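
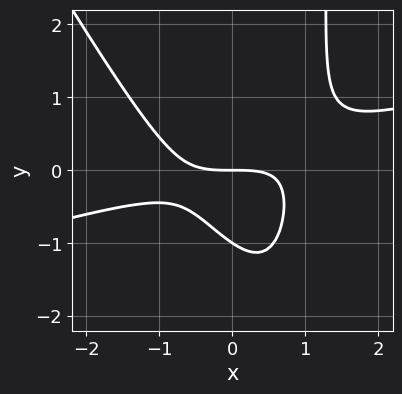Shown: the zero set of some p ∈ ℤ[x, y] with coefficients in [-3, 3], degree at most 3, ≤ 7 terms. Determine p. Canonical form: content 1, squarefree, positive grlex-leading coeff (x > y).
(a) Degree: the shape is more complex than any degree-2 curve, so deg p = 3.
(b) From the axis intercepts and sections: it meets the x-axis at x = 0 (among the integer gridlines); the y-axis gridline crossings are at y ∈ {-1, 0}.
(c) These observations pin down the coefficients.

x^3 - 3*x^2*y - 2*x*y^2 + 3*y^2 + 3*y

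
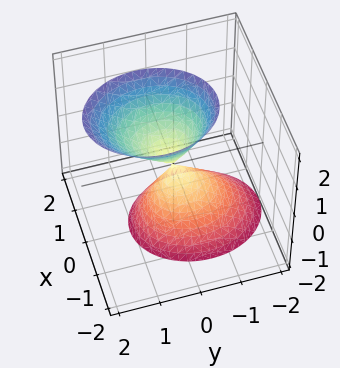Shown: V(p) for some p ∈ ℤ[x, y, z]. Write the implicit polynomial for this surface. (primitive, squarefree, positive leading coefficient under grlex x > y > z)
3*x^2 + 2*y^2 - y*z - z^2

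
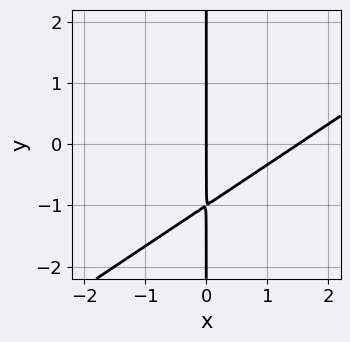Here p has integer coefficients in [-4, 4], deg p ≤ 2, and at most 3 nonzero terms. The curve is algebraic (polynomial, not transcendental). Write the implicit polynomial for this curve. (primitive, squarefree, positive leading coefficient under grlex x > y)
2*x^2 - 3*x*y - 3*x

First, deg p = 2. No degree-1 curve has this shape.
Next, observable constraints: every point of the y-axis in the box is on the curve; it meets the x-axis at x = 0 (among the integer gridlines).
Finally, fitting integer coefficients to these (and the overall shape) gives p.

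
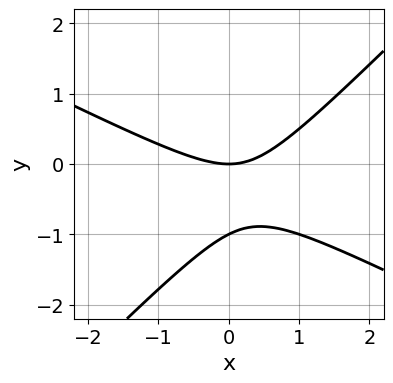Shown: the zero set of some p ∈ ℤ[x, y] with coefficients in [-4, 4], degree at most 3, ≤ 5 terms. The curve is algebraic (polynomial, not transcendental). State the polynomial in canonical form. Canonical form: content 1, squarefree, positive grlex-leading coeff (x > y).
1. Degree: no degree-1 curve has this shape, so deg p = 2.
2. From the axis intercepts and sections: the y-axis gridline crossings are at y ∈ {-1, 0}; it crosses the x-axis at the gridline x = 0.
3. Fitting integer coefficients to these (and the overall shape) gives p.

x^2 + x*y - 2*y^2 - 2*y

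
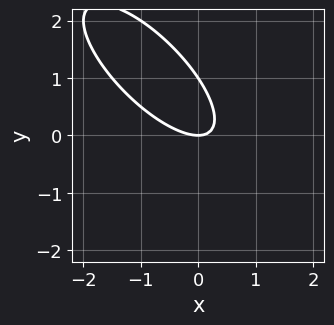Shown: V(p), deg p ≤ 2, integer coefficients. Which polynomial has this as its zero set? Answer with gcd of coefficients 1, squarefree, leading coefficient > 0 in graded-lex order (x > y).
1. Degree: a generic line meets the curve in up to 2 points, so deg p = 2.
2. Observable constraints: among the integer gridlines, it crosses the y-axis at y ∈ {0, 1}; it crosses the x-axis at the gridline x = 0.
3. Putting this together gives p.

2*x^2 + 3*x*y + 2*y^2 - 2*y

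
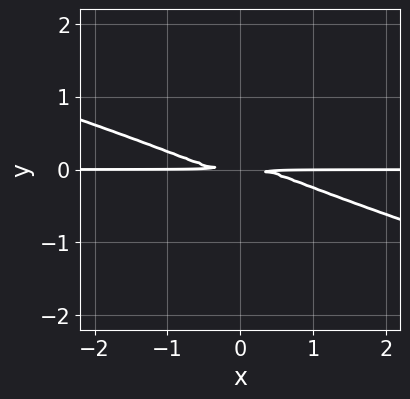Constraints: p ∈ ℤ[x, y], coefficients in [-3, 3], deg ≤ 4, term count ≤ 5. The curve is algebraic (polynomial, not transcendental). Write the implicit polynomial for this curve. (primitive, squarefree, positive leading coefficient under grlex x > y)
x^3*y + 3*x^2*y^2 + y^2

1. deg p = 4. No degree-3 curve has this shape.
2. Checking where it meets the axes: the visible x-axis segment lies entirely on the curve.
3. Solving for integer coefficients yields p as stated.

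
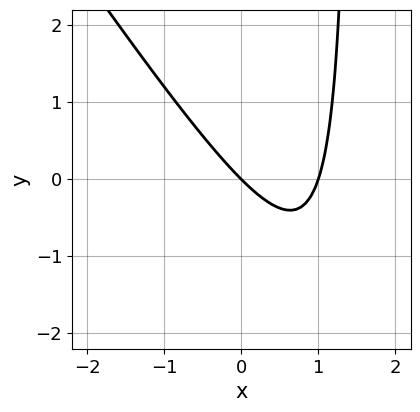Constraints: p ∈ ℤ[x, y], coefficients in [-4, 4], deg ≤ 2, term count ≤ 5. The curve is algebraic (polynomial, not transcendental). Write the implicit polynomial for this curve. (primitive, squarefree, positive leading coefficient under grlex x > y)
3*x^2 + 2*x*y - 3*x - 3*y

1. deg p = 2. A generic line meets the curve in up to 2 points.
2. From the axis intercepts and sections: the x-axis gridline crossings are at x ∈ {0, 1}; it crosses the y-axis at the gridline y = 0.
3. Solving for integer coefficients yields p as stated.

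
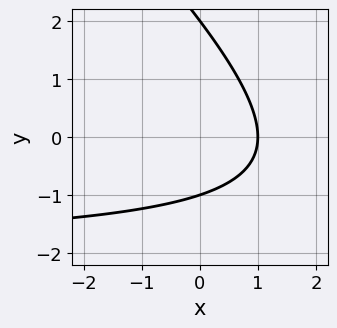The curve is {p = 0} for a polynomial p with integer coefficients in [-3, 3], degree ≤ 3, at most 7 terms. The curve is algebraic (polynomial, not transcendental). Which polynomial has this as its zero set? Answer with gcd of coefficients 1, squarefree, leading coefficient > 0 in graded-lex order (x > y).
First, the degree is 2 — a generic line meets the curve in up to 2 points.
Then, checking where it meets the axes: among the integer gridlines, it crosses the y-axis at y ∈ {-1, 2}; it meets the x-axis at x = 1 (among the integer gridlines).
Finally, these observations pin down the coefficients.

x*y + y^2 + 2*x - y - 2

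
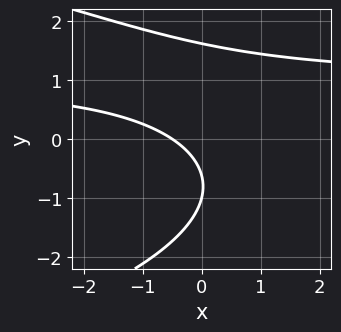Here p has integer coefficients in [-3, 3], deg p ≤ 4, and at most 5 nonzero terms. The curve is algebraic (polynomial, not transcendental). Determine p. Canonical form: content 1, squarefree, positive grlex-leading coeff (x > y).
y^3 + 2*x*y - 2*x - 2*y - 1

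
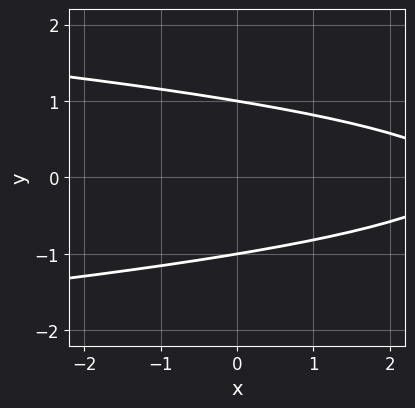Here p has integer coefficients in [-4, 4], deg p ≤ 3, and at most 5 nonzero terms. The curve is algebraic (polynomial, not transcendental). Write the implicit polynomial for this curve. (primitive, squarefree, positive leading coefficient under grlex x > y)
First, deg p = 2. A generic line meets the curve in up to 2 points.
Next, symmetries: the y ↦ −y reflection is a symmetry, so y appears only in even powers.
Then, from the visible intercepts: the y-axis gridline crossings are at y ∈ {-1, 1}; it misses every integer gridline on the x-axis.
Finally, fitting integer coefficients to these (and the overall shape) gives p.

3*y^2 + x - 3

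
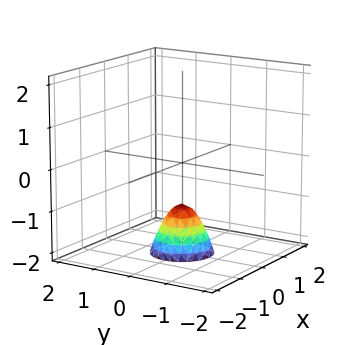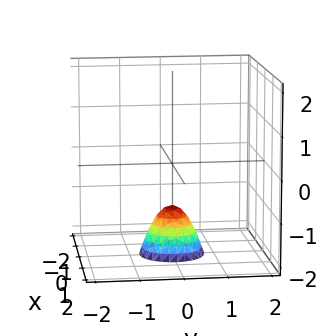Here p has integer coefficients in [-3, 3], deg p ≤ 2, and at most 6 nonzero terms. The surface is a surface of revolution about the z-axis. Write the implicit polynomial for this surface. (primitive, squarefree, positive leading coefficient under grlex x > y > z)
2*x^2 + 2*y^2 + z + 1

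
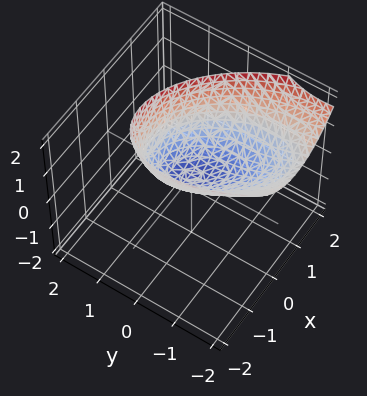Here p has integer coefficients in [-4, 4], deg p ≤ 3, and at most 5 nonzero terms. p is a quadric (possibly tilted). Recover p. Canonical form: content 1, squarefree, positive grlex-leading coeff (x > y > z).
deg p = 2.
Against the integer gridlines: it crosses the y-axis at the gridline y = 0; it crosses the z-axis at the gridline z = 0; it meets the x-axis at x = 0 (among the integer gridlines).
Solving for integer coefficients yields p as stated.

3*x^2 + 2*x*y + 2*y^2 + 2*y*z - 3*z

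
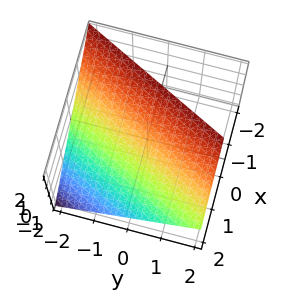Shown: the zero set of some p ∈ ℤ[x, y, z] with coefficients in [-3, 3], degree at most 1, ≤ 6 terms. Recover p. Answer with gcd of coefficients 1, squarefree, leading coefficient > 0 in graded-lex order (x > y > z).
2*x - y + 2*z - 2

deg p = 1. The surface is flat (a plane).
Against the integer gridlines: one z-axis crossing is at z = 1; one x-axis crossing is at x = 1; one y-axis crossing is at y = -2.
Assembling these constraints gives the stated polynomial.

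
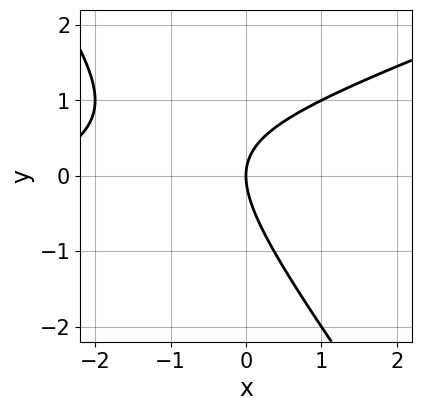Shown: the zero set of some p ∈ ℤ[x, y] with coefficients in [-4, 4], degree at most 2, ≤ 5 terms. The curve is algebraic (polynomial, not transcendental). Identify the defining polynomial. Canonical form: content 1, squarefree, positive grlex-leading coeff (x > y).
(a) deg p = 2. No degree-1 curve has this shape.
(b) Against the integer gridlines: it crosses the y-axis at the gridline y = 0; it crosses the x-axis at the gridline x = 0.
(c) Fitting integer coefficients to these (and the overall shape) gives p.

x^2 - 2*x*y - 2*y^2 + 3*x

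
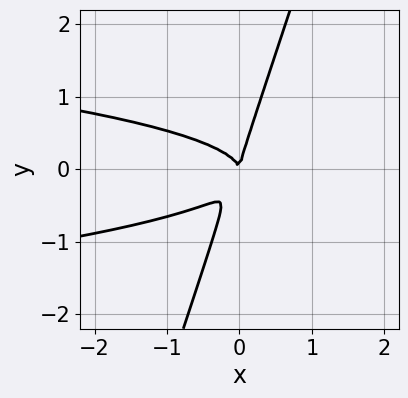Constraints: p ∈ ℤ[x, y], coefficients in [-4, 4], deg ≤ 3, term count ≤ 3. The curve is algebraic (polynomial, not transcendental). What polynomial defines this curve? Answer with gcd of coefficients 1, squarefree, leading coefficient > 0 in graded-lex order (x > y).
3*x*y^2 - y^3 + x^2

1. Degree: a generic line meets the curve in up to 3 points, so deg p = 3.
2. Observable constraints: it meets the y-axis at y = 0 (among the integer gridlines); it crosses the x-axis at the gridline x = 0.
3. Assembling these constraints gives the stated polynomial.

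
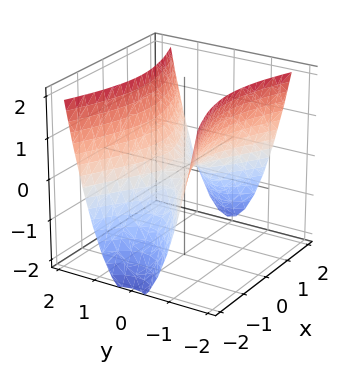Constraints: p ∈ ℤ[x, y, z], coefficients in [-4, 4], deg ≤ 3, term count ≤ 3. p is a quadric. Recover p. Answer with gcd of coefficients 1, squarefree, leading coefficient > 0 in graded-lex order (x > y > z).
First, deg p = 2. A hyperbolic paraboloid; a quadric.
Next, symmetries: the x ↦ −x reflection is a symmetry, so x appears only in even powers; mirror symmetry y ↦ −y ⇒ only even powers of y.
Next, reading off the gridlines: one z-axis crossing is at z = 0; it meets the x-axis at x = 0 (among the integer gridlines).
Finally, assembling these constraints gives the stated polynomial.

x^2 - 3*y^2 + 2*z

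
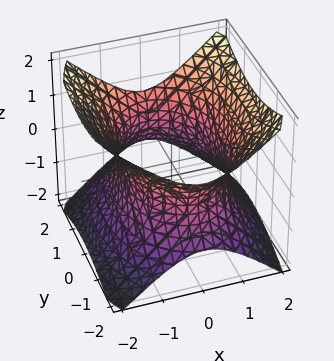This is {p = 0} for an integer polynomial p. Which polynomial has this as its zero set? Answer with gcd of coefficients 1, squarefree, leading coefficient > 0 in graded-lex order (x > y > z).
2*x^2 + y^2 - 2*z^2 - 3

Degree: an hourglass — one-sheet hyperboloid; a quadric, so deg p = 2.
Symmetries: it's symmetric under z → −z, forcing even powers of z; it's symmetric under x → −x, forcing even powers of x; the y ↦ −y reflection is a symmetry, so y appears only in even powers.
From the visible intercepts: it misses every integer gridline on the z-axis.
Solving for integer coefficients yields p as stated.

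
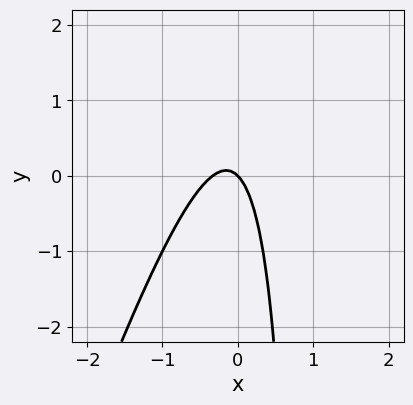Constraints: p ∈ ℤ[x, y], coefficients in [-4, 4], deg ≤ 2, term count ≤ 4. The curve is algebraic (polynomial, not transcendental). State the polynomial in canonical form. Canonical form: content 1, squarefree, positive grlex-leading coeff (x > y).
3*x^2 - x*y + x + y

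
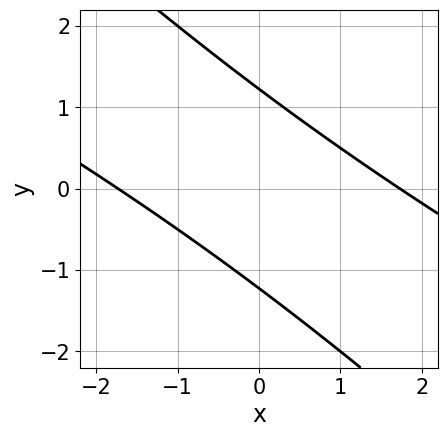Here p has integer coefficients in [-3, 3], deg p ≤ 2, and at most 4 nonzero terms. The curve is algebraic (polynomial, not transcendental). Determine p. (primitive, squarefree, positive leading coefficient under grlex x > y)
x^2 + 3*x*y + 2*y^2 - 3

(a) Degree: the shape is more complex than any degree-1 curve, so deg p = 2.
(b) Putting this together gives p.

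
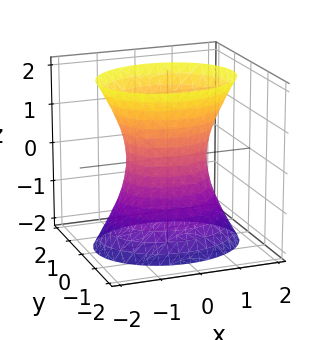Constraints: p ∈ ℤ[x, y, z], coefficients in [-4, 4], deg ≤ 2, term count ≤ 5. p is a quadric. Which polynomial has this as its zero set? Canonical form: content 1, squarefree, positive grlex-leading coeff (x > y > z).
2*x^2 + 3*y^2 - z^2 - 2

First, deg p = 2.
Then, symmetries: the x ↦ −x reflection is a symmetry, so x appears only in even powers; the y ↦ −y reflection is a symmetry, so y appears only in even powers; the z ↦ −z reflection is a symmetry, so z appears only in even powers.
Next, against the integer gridlines: it misses every integer gridline on the z-axis; the x-axis gridline crossings are at x ∈ {-1, 1}.
Finally, putting this together gives p.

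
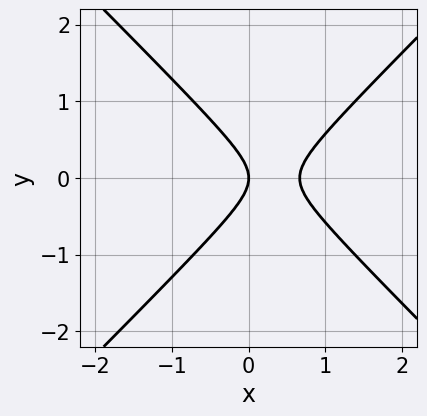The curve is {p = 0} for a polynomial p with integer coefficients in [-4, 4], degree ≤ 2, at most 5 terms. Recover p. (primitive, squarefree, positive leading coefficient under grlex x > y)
3*x^2 - 3*y^2 - 2*x

The degree is 2 — no degree-1 curve has this shape.
Symmetries: mirror symmetry y ↦ −y ⇒ only even powers of y.
Reading off the gridlines: it meets the y-axis at y = 0 (among the integer gridlines); one x-axis crossing is at x = 0.
The integer polynomial consistent with all of this is the stated p.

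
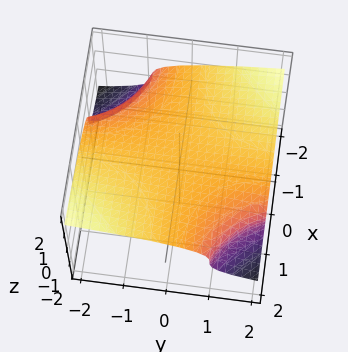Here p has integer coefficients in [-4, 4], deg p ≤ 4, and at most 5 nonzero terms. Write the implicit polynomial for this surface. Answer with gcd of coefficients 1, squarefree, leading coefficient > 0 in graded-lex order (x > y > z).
3*z^3 + x*y - 2

(a) deg p = 3. A generic line meets the surface in up to 3 points.
(b) Observable constraints: the surface avoids every integer x-axis point in the box; the surface avoids every integer y-axis point in the box.
(c) Matching integer coefficients to the picture gives p.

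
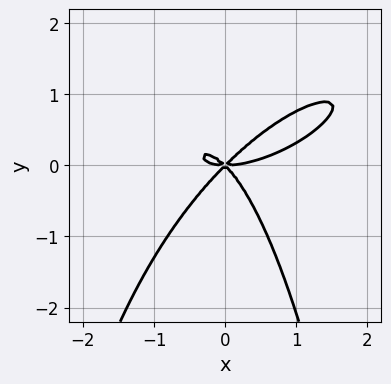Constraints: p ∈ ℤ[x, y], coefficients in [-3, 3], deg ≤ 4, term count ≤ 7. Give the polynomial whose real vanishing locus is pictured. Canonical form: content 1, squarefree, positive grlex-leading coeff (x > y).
x^4 - 2*x^3*y + 2*x^2*y^2 - 2*x^2*y + 2*y^3

First, degree: a generic line meets the curve in up to 4 points, so deg p = 4.
Then, from the axis intercepts and sections: it crosses the y-axis at the gridline y = 0; it crosses the x-axis at the gridline x = 0.
Finally, matching integer coefficients to the picture gives p.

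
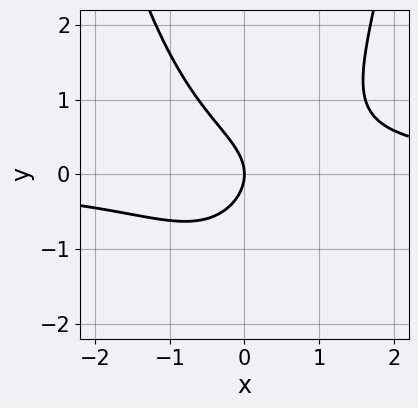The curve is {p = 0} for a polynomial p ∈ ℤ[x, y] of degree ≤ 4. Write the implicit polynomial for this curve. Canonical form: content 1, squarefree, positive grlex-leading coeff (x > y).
x^2*y - y^2 - x

First, deg p = 3.
Next, observable constraints: it crosses the y-axis at the gridline y = 0; one x-axis crossing is at x = 0.
Finally, the integer polynomial consistent with all of this is the stated p.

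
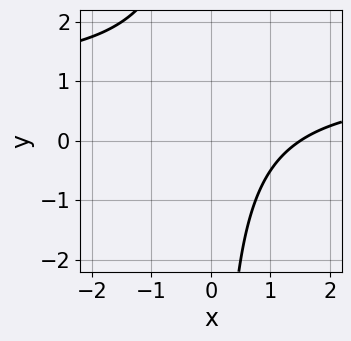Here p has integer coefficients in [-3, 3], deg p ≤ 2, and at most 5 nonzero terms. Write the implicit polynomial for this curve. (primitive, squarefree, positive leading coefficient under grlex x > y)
1. deg p = 2.
2. Against the integer gridlines: no y-intercept at any integer in the box.
3. Assembling these constraints gives the stated polynomial.

2*x*y - 2*x + 3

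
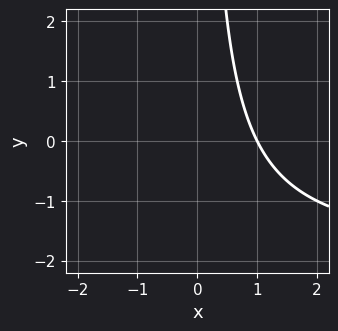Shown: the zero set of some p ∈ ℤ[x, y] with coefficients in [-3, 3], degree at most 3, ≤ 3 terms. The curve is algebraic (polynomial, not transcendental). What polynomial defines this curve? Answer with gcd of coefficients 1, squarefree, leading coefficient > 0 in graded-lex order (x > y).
First, degree: no degree-1 curve has this shape, so deg p = 2.
Next, against the integer gridlines: the curve avoids every integer y-axis point in the box; it crosses the x-axis at the gridline x = 1.
Finally, together with the visible shape, these determine p as stated.

x*y + 2*x - 2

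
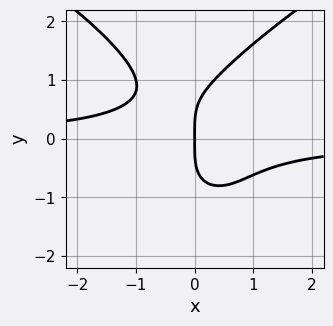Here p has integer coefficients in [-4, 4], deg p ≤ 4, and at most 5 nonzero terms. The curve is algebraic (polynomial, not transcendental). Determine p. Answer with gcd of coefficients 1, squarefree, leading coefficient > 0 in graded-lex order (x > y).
The degree is 4 — no degree-3 curve has this shape.
Observable constraints: one x-axis crossing is at x = 0; it crosses the y-axis at the gridline y = 0.
Together with the visible shape, these determine p as stated.

y^4 - 3*x^2*y - 2*x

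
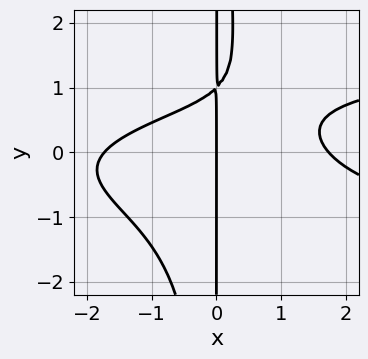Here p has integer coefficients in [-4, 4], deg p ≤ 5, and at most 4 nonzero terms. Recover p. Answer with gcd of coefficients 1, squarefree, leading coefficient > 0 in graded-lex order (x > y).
3*x^2*y^2 - x^3 - 3*x*y + 3*x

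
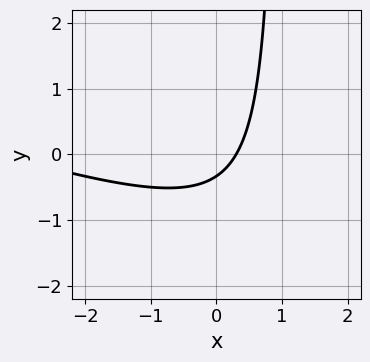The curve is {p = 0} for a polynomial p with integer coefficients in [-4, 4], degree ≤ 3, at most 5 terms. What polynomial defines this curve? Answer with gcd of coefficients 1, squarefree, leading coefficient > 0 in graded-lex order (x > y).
(a) Degree: a generic line meets the curve in up to 2 points, so deg p = 2.
(b) Matching integer coefficients to the picture gives p.

x^2 + 3*x*y + 3*x - 3*y - 1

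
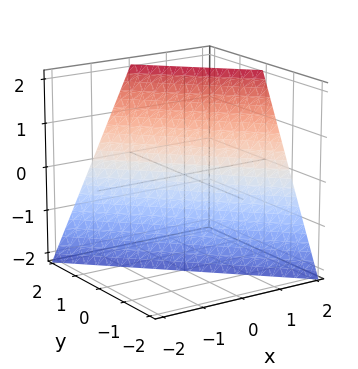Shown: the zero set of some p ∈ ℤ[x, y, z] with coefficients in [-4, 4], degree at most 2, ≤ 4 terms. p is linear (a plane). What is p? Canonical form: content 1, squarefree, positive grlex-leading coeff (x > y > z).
(a) deg p = 1.
(b) Against the integer gridlines: it crosses the y-axis at the gridline y = 1; it meets the x-axis at x = 1 (among the integer gridlines); it meets the z-axis at z = -2 (among the integer gridlines).
(c) Together with the visible shape, these determine p as stated.

2*x + 2*y - z - 2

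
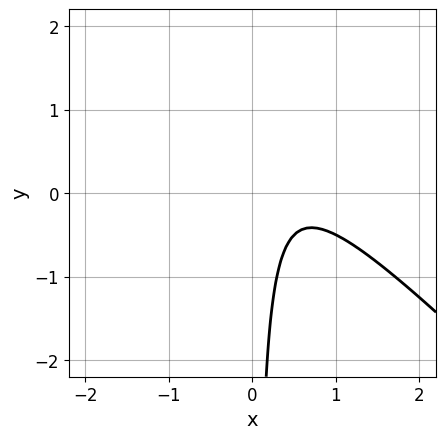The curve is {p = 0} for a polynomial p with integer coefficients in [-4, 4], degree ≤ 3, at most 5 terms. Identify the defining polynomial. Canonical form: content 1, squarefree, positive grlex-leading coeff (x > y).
2*x^2 + 2*x*y - 2*x + 1

The degree is 2 — no degree-1 curve has this shape.
From the axis intercepts and sections: no x-intercept at any integer in the box; it misses every integer gridline on the y-axis.
Together with the visible shape, these determine p as stated.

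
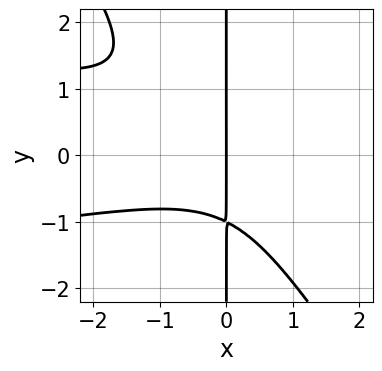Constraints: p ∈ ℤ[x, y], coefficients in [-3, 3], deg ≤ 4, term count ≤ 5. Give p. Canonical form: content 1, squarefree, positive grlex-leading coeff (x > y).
3*x^2*y^2 + 2*x*y^3 + x^3 + 2*x

1. Degree: no degree-3 curve has this shape, so deg p = 4.
2. From the axis intercepts and sections: it meets the x-axis at x = 0 (among the integer gridlines); the visible y-axis segment lies entirely on the curve.
3. Together with the visible shape, these determine p as stated.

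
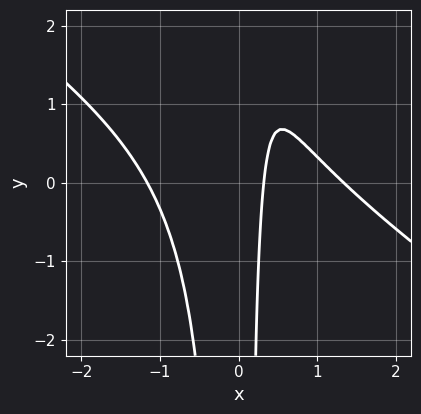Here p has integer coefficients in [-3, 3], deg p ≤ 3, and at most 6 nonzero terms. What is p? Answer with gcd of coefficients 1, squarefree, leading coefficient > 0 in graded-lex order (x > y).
(a) The degree is 3 — a generic line meets the curve in up to 3 points.
(b) Reading off the gridlines: the curve avoids every integer y-axis point in the box.
(c) Matching integer coefficients to the picture gives p.

2*x^3 + 3*x^2*y - x^2 - 3*x + 1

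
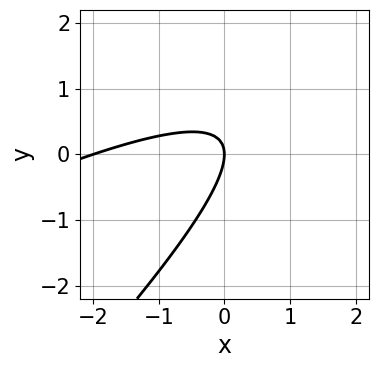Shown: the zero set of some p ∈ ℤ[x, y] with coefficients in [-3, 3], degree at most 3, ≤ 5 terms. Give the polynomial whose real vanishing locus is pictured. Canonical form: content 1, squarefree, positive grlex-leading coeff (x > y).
x^2 - 3*x*y + 2*y^2 + 2*x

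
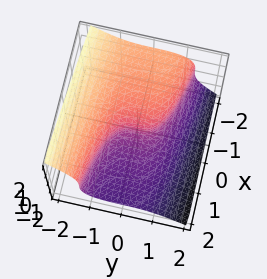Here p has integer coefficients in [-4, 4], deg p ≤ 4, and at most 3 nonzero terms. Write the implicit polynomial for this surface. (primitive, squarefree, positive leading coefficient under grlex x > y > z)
y^3 + z^3 + x

The degree is 3 — the shape is more complex than any degree-2 surface.
Reading off the gridlines: one y-axis crossing is at y = 0; it meets the x-axis at x = 0 (among the integer gridlines); it meets the z-axis at z = 0 (among the integer gridlines).
Fitting integer coefficients to these (and the overall shape) gives p.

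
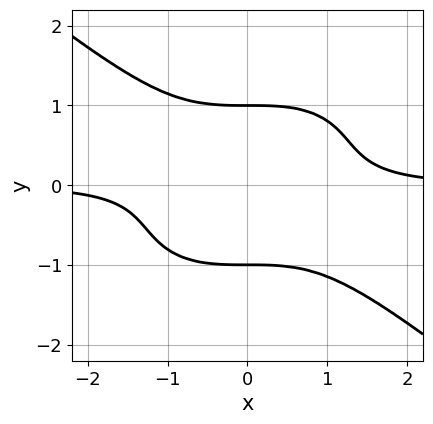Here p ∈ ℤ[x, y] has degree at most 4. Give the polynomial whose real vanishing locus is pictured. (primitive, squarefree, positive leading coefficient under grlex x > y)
x^3*y + 2*y^4 - y^2 - 1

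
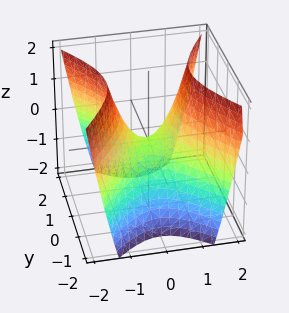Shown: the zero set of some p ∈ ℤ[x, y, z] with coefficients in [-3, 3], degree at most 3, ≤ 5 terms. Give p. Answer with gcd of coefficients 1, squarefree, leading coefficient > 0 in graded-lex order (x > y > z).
(a) The degree is 2 — a saddle surface; a quadric.
(b) Symmetries: mirror symmetry x ↦ −x ⇒ only even powers of x; it's symmetric under y → −y, forcing even powers of y.
(c) Against the integer gridlines: one y-axis crossing is at y = 0; one z-axis crossing is at z = 0; it crosses the x-axis at the gridline x = 0.
(d) Assembling these constraints gives the stated polynomial.

3*x^2 - 2*y^2 - 2*z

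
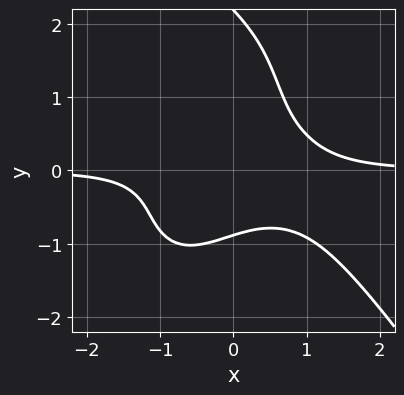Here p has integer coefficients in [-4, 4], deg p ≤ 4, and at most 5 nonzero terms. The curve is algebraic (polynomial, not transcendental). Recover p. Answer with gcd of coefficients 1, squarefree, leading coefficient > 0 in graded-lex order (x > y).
3*x^3*y + y^4 + 3*x*y^2 - 2*y^3 - 2

1. Degree: no degree-3 curve has this shape, so deg p = 4.
2. From the axis intercepts and sections: it misses every integer gridline on the x-axis.
3. Fitting integer coefficients to these (and the overall shape) gives p.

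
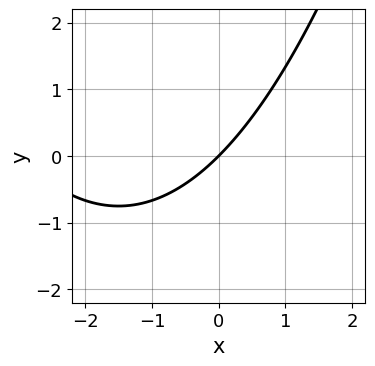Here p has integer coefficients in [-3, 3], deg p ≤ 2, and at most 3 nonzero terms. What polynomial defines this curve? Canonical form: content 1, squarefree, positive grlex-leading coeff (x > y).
x^2 + 3*x - 3*y

1. Degree: the shape is more complex than any degree-1 curve, so deg p = 2.
2. Observable constraints: it meets the y-axis at y = 0 (among the integer gridlines); it meets the x-axis at x = 0 (among the integer gridlines).
3. Solving for integer coefficients yields p as stated.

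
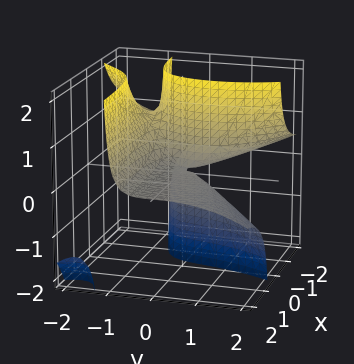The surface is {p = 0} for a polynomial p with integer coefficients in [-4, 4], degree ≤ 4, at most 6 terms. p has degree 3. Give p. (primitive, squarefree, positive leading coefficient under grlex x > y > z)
3*x*y*z + y^3 + 3*x*z + z

(a) There are 2 components. They look like related sheets of one shape, so recover p as a whole.
(b) Degree: no degree-2 surface has this shape, so deg p = 3.
(c) From the axis intercepts and sections: every point of the x-axis in the box is on the surface; one z-axis crossing is at z = 0.
(d) Solving for integer coefficients yields p as stated.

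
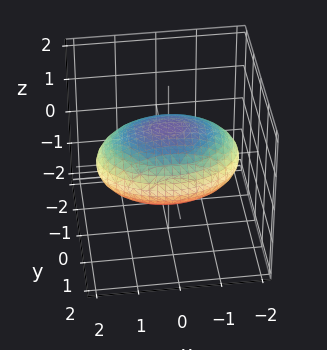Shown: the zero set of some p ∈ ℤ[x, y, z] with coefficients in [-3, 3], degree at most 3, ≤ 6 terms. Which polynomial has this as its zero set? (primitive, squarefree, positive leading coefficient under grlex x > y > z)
x^2 + 2*y^2 + 3*z^2 - 3

First, the degree is 2 — a closed, bounded, convex surface; a quadric.
Next, symmetries: mirror symmetry z ↦ −z ⇒ only even powers of z; the x ↦ −x reflection is a symmetry, so x appears only in even powers; the y ↦ −y reflection is a symmetry, so y appears only in even powers.
Next, from the axis intercepts and sections: among the integer gridlines, it crosses the z-axis at z ∈ {-1, 1}.
Finally, these observations pin down the coefficients.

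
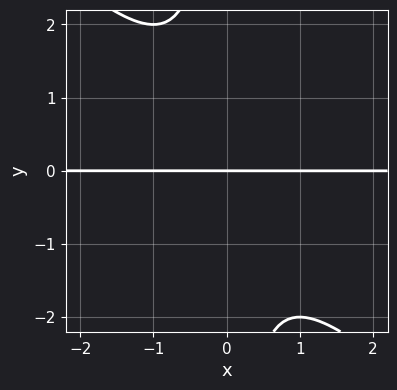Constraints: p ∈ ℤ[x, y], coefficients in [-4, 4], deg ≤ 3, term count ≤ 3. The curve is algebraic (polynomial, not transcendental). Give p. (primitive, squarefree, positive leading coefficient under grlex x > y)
The degree is 3 — a generic line meets the curve in up to 3 points.
From the axis intercepts and sections: it crosses the y-axis at the gridline y = 0; the visible x-axis segment lies entirely on the curve.
Assembling these constraints gives the stated polynomial.

x^2*y + x*y^2 + y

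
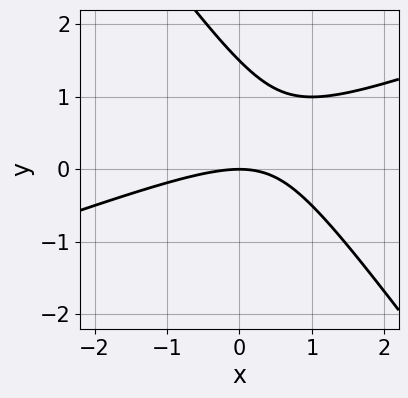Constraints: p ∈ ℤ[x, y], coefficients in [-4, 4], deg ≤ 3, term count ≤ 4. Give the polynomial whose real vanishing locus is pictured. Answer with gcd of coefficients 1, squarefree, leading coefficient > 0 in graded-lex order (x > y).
(a) deg p = 2. A generic line meets the curve in up to 2 points.
(b) Against the integer gridlines: it meets the x-axis at x = 0 (among the integer gridlines); it meets the y-axis at y = 0 (among the integer gridlines).
(c) Together with the visible shape, these determine p as stated.

x^2 - 2*x*y - 2*y^2 + 3*y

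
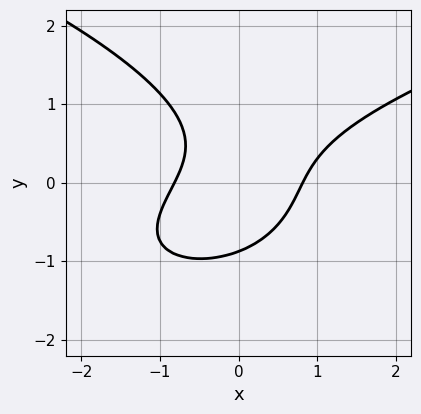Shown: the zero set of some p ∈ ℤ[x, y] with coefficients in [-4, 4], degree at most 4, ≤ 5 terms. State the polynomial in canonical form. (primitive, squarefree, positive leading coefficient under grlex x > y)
Degree: a generic line meets the curve in up to 3 points, so deg p = 3.
Putting this together gives p.

3*y^3 - 3*x^2 + 3*x*y + 2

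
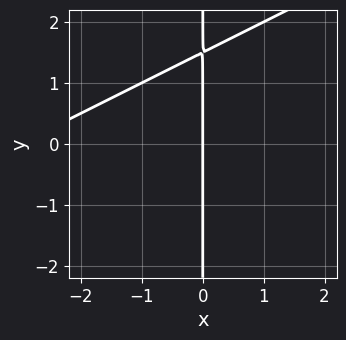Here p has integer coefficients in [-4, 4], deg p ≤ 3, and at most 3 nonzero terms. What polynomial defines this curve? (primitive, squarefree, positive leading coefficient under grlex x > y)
x^2 - 2*x*y + 3*x

deg p = 2. A generic line meets the curve in up to 2 points.
Reading off the gridlines: the visible y-axis segment lies entirely on the curve; it crosses the x-axis at the gridline x = 0.
Putting this together gives p.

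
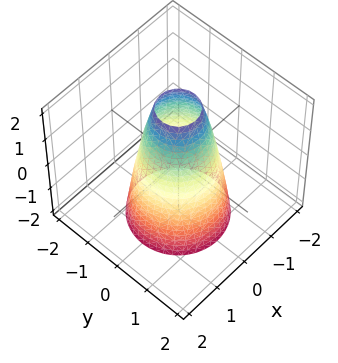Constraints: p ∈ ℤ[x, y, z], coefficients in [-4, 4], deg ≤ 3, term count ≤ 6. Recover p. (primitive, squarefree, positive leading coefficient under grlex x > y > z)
3*x^2 + 3*y^2 + z - 3

First, deg p = 2. No degree-1 surface has this shape.
Next, symmetries: the surface is invariant under rotation about z: p = q(x² + y², z).
Next, against the integer gridlines: the surface avoids every integer z-axis point in the box; the y-axis gridline crossings are at y ∈ {-1, 1}; a circular section at z = 1 has radius between 0 and 1; among the integer gridlines, it crosses the x-axis at x ∈ {-1, 1}.
Finally, matching integer coefficients to the picture gives p.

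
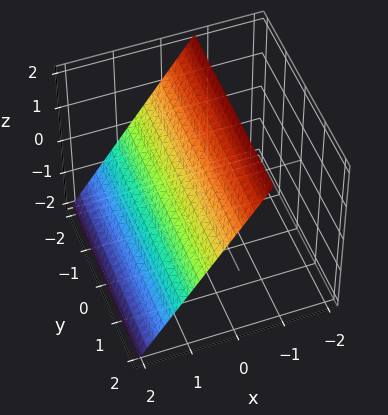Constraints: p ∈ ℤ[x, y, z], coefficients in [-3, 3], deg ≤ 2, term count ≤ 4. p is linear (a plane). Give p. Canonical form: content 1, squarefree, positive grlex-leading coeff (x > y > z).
3*x + 2*z - 2

1. The degree is 1 — the surface is flat (a plane).
2. From the visible intercepts: it meets the z-axis at z = 1 (among the integer gridlines); no y-intercept at any integer in the box.
3. These observations pin down the coefficients.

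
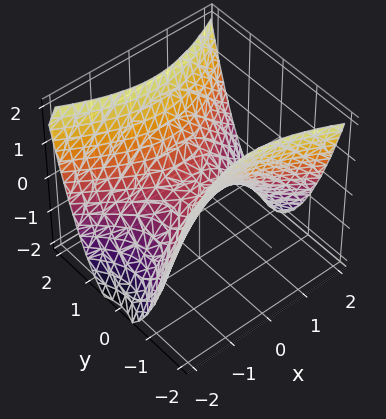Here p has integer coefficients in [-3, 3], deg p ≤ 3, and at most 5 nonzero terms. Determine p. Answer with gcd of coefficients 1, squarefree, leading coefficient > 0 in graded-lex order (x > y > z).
x^2 - 2*y^2 + 2*z

The degree is 2 — a saddle surface; a quadric.
Symmetries: mirror symmetry x ↦ −x ⇒ only even powers of x; mirror symmetry y ↦ −y ⇒ only even powers of y.
Checking where it meets the axes: one y-axis crossing is at y = 0; it meets the z-axis at z = 0 (among the integer gridlines).
Assembling these constraints gives the stated polynomial.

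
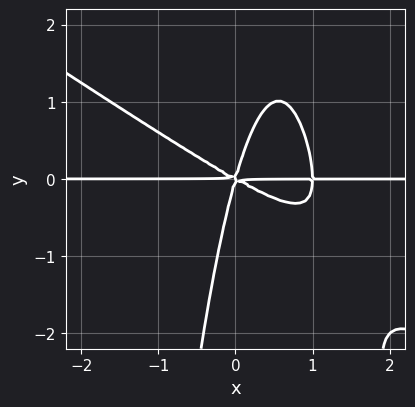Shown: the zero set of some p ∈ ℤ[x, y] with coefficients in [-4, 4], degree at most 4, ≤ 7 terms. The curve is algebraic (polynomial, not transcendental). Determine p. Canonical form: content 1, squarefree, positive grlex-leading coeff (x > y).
(a) deg p = 4.
(b) Observable constraints: every point of the x-axis in the box is on the curve; one y-axis crossing is at y = 0.
(c) The integer polynomial consistent with all of this is the stated p.

2*x^3*y + 3*x^2*y^2 - 2*x^2*y - 3*x*y^2 + y^3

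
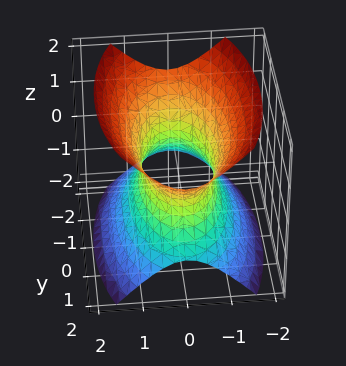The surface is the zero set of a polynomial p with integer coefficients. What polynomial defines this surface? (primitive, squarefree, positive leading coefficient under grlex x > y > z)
(a) The degree is 2 — an hourglass — one-sheet hyperboloid; a quadric.
(b) Symmetries: mirror symmetry x ↦ −x ⇒ only even powers of x; mirror symmetry y ↦ −y ⇒ only even powers of y; it's symmetric under z → −z, forcing even powers of z.
(c) From the visible intercepts: it misses every integer gridline on the z-axis.
(d) These observations pin down the coefficients.

3*x^2 + y^2 - 2*z^2 - 2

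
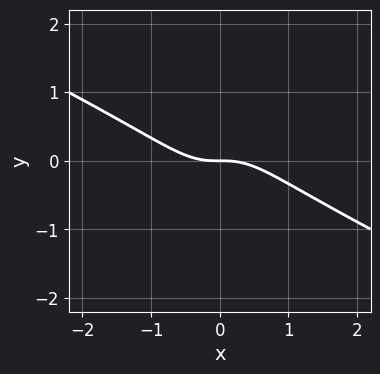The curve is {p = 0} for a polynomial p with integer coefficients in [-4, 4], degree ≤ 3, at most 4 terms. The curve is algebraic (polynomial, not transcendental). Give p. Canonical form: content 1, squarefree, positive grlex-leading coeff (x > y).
x^3 + 2*x^2*y + y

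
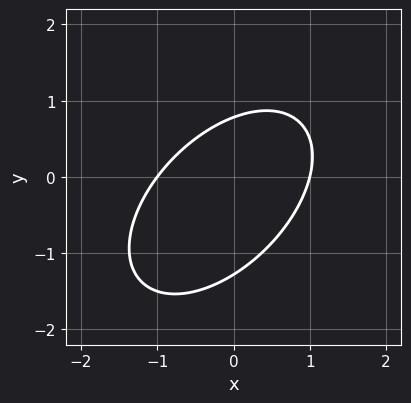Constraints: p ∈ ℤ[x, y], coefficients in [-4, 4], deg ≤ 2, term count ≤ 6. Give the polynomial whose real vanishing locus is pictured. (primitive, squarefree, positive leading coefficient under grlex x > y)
2*x^2 - 2*x*y + 2*y^2 + y - 2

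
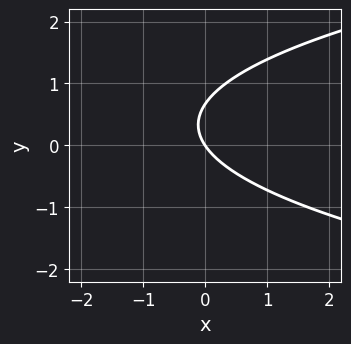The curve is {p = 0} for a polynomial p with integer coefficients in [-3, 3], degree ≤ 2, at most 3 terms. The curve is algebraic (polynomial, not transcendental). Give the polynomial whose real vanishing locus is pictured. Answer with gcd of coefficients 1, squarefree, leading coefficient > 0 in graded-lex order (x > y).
3*y^2 - 3*x - 2*y

Degree: a generic line meets the curve in up to 2 points, so deg p = 2.
Observable constraints: it meets the y-axis at y = 0 (among the integer gridlines); it meets the x-axis at x = 0 (among the integer gridlines).
These observations pin down the coefficients.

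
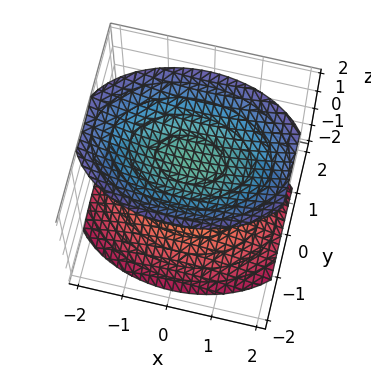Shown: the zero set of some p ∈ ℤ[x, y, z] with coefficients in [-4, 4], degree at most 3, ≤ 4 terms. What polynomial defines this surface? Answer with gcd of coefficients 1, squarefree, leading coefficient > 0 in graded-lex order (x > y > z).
(a) The picture has 2 separate pieces. They look like related sheets of one shape, so recover p as a whole.
(b) Degree: two separate bowl-shaped sheets opening away from each other; a quadric, so deg p = 2.
(c) Symmetries: it's symmetric under z → −z, forcing even powers of z; it's symmetric under y → −y, forcing even powers of y; the x ↦ −x reflection is a symmetry, so x appears only in even powers.
(d) From the axis intercepts and sections: no y-intercept at any integer in the box; the surface avoids every integer x-axis point in the box.
(e) Fitting integer coefficients to these (and the overall shape) gives p.

x^2 + 2*y^2 - 2*z^2 + 3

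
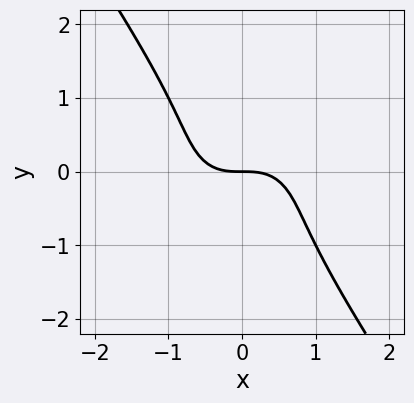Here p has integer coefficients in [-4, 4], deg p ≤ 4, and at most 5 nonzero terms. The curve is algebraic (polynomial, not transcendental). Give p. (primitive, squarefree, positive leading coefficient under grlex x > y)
First, the degree is 3 — the shape is more complex than any degree-2 curve.
Next, from the visible intercepts: one y-axis crossing is at y = 0; it crosses the x-axis at the gridline x = 0.
Finally, together with the visible shape, these determine p as stated.

x^3 + x*y^2 + y^3 + y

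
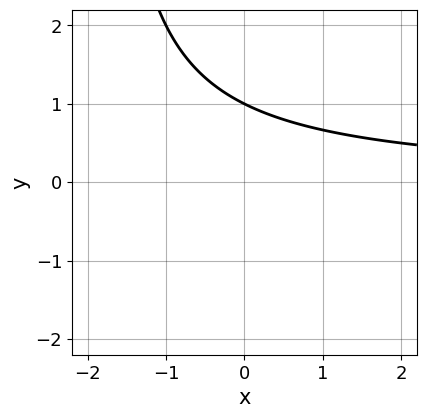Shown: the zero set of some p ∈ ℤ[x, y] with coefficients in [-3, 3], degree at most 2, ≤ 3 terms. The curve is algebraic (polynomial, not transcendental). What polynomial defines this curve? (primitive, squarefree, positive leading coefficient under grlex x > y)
x*y + 2*y - 2

First, the degree is 2 — a generic line meets the curve in up to 2 points.
Next, from the axis intercepts and sections: it misses every integer gridline on the x-axis; it crosses the y-axis at the gridline y = 1.
Finally, assembling these constraints gives the stated polynomial.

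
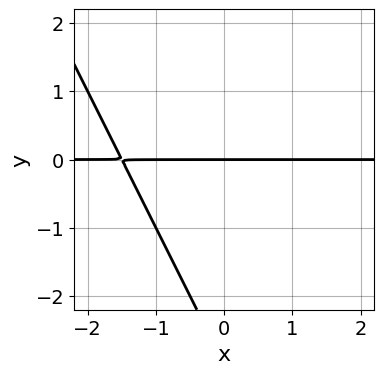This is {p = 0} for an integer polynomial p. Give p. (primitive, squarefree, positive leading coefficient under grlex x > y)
2*x*y + y^2 + 3*y

1. Degree: a generic line meets the curve in up to 2 points, so deg p = 2.
2. Reading off the gridlines: it crosses the y-axis at the gridline y = 0; every point of the x-axis in the box is on the curve.
3. Fitting integer coefficients to these (and the overall shape) gives p.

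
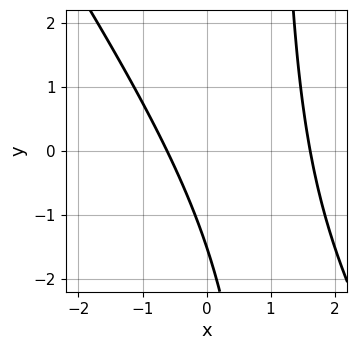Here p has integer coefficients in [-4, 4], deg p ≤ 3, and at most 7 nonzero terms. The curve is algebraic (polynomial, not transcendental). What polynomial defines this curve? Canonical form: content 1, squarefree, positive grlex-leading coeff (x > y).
3*x^2 + 2*x*y - 3*x - 2*y - 3

First, deg p = 2.
Finally, matching integer coefficients to the picture gives p.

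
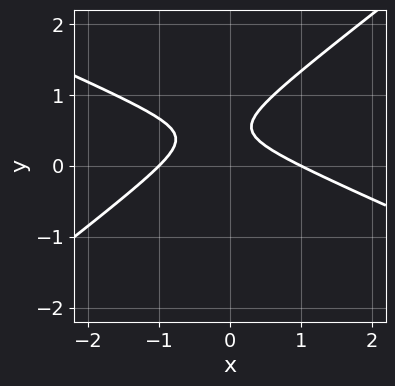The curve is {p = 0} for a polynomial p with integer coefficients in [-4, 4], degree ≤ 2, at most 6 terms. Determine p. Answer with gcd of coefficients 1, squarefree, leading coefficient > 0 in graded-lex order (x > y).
First, the degree is 2 — the shape is more complex than any degree-1 curve.
Then, observable constraints: the x-axis gridline crossings are at x ∈ {-1, 1}; it misses every integer gridline on the y-axis.
Finally, matching integer coefficients to the picture gives p.

x^2 + x*y - 3*y^2 + 3*y - 1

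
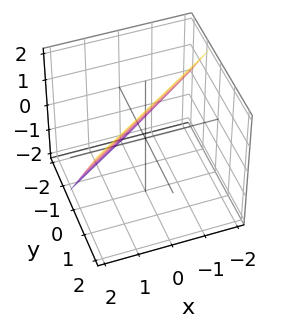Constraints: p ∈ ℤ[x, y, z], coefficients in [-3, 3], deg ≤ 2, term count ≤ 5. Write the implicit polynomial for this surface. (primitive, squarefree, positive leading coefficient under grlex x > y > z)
2*x - 3*y + 2*z - 2

1. Degree: the surface is flat (a plane), so deg p = 1.
2. Observable constraints: one z-axis crossing is at z = 1; it crosses the x-axis at the gridline x = 1.
3. Fitting integer coefficients to these (and the overall shape) gives p.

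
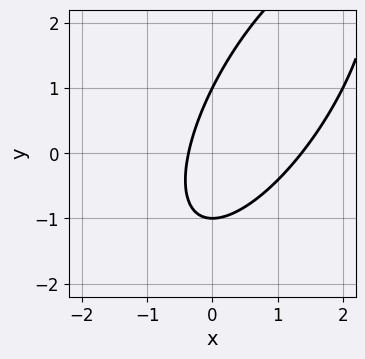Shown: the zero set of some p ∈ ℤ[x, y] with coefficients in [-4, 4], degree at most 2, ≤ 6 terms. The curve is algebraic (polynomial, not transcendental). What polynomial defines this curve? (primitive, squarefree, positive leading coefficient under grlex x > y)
2*x^2 - 2*x*y + y^2 - 2*x - 1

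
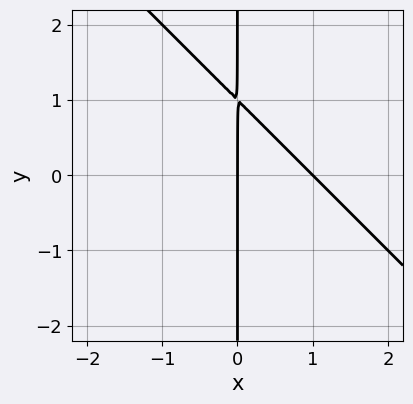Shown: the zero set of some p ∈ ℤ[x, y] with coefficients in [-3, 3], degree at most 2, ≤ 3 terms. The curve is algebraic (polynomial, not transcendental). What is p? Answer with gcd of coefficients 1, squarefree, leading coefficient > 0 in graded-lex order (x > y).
x^2 + x*y - x

First, degree: the shape is more complex than any degree-1 curve, so deg p = 2.
Then, reading off the gridlines: the x-axis gridline crossings are at x ∈ {0, 1}; the visible y-axis segment lies entirely on the curve.
Finally, together with the visible shape, these determine p as stated.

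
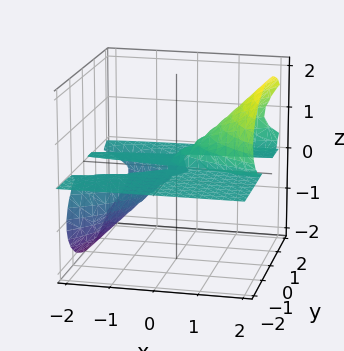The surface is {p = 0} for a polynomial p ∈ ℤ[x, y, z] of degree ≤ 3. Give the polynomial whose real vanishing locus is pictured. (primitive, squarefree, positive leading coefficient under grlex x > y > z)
(a) deg p = 3. A generic line meets the surface in up to 3 points.
(b) From the axis intercepts and sections: the visible y-axis segment lies entirely on the surface; every point of the x-axis in the box is on the surface.
(c) Assembling these constraints gives the stated polynomial.

3*x*z^2 - y^2*z - 3*z^3 + y*z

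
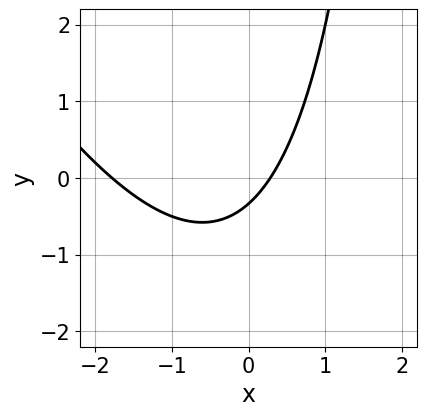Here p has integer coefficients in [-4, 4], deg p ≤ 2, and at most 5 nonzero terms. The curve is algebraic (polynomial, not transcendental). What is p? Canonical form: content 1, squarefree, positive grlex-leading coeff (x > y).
2*x^2 + x*y + 3*x - 3*y - 1

First, deg p = 2.
Finally, solving for integer coefficients yields p as stated.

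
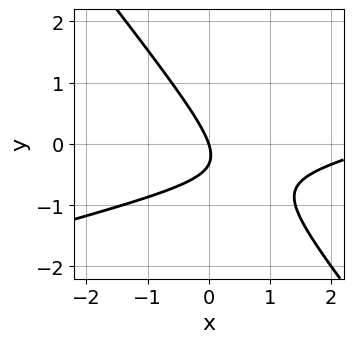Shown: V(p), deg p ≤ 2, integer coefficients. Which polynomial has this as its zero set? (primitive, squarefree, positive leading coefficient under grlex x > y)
x^2 - 3*x*y - 3*y^2 - 3*x - y

1. deg p = 2. No degree-1 curve has this shape.
2. Reading off the gridlines: it crosses the x-axis at the gridline x = 0; it meets the y-axis at y = 0 (among the integer gridlines).
3. Assembling these constraints gives the stated polynomial.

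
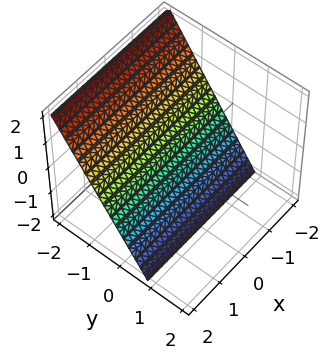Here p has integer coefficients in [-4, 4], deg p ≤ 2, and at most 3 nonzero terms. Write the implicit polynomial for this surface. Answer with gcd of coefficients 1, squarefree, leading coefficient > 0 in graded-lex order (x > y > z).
1. Degree: every cross-section is a straight line — this is a plane, so deg p = 1.
2. Against the integer gridlines: it crosses the z-axis at the gridline z = -1; the surface avoids every integer x-axis point in the box.
3. Solving for integer coefficients yields p as stated.

3*y + 2*z + 2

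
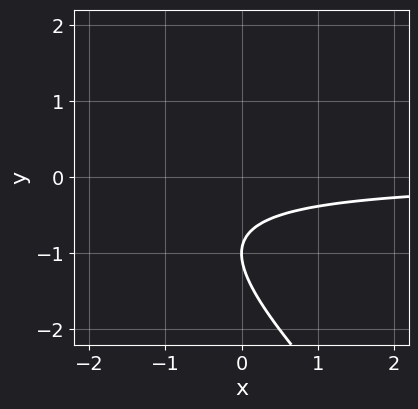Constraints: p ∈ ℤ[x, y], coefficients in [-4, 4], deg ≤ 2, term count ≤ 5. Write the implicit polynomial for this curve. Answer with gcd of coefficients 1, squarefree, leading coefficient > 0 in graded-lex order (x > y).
(a) Degree: the shape is more complex than any degree-1 curve, so deg p = 2.
(b) From the axis intercepts and sections: it misses every integer gridline on the x-axis; it meets the y-axis at y = -1 (among the integer gridlines).
(c) Fitting integer coefficients to these (and the overall shape) gives p.

x*y + y^2 + 2*y + 1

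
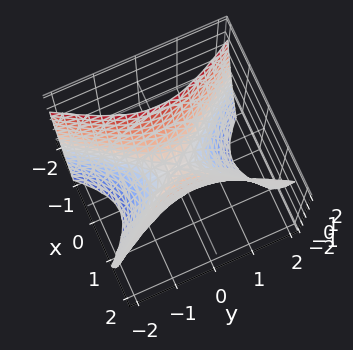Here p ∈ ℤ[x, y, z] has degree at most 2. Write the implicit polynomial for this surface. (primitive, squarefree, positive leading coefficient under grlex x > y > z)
2*x^2 - y^2 - z

(a) deg p = 2.
(b) Symmetries: it's symmetric under y → −y, forcing even powers of y; mirror symmetry x ↦ −x ⇒ only even powers of x.
(c) Checking where it meets the axes: it crosses the x-axis at the gridline x = 0; it crosses the z-axis at the gridline z = 0; one y-axis crossing is at y = 0.
(d) Putting this together gives p.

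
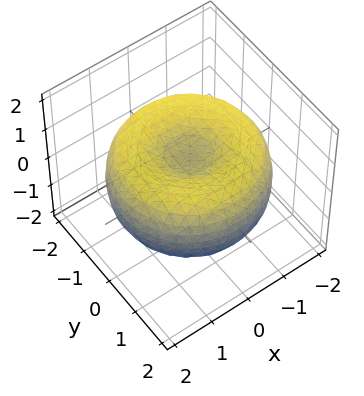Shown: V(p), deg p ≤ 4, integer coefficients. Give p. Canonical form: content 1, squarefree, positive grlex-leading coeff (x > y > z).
(a) Degree: no degree-3 surface has this shape, so deg p = 4.
(b) Symmetry: the z-axis is an axis of rotation, so x and y enter only as x² + y².
(c) Observable constraints: a circular section at z = -1 has radius exactly 1.
(d) The integer polynomial consistent with all of this is the stated p.

x^4 + 2*x^2*y^2 + y^4 - 3*x^2 - 3*y^2 + 3*z^2 - 1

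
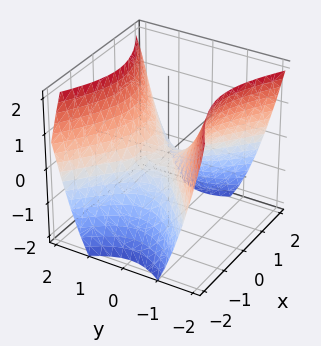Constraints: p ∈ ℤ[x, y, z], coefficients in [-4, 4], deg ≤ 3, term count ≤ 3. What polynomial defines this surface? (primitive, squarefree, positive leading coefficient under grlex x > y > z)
(a) deg p = 2. A saddle surface; a quadric.
(b) Symmetries: the x ↦ −x reflection is a symmetry, so x appears only in even powers; mirror symmetry y ↦ −y ⇒ only even powers of y.
(c) From the axis intercepts and sections: it meets the y-axis at y = 0 (among the integer gridlines); one x-axis crossing is at x = 0; it crosses the z-axis at the gridline z = 0.
(d) The integer polynomial consistent with all of this is the stated p.

2*x^2 - 3*y^2 + 3*z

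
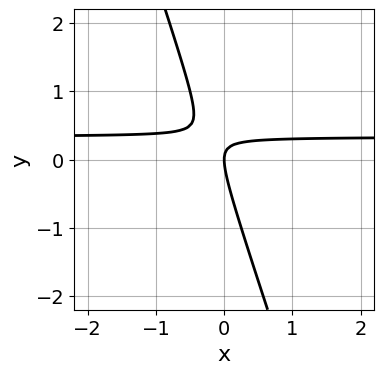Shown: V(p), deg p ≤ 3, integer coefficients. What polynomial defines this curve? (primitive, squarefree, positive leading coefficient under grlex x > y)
The degree is 2 — no degree-1 curve has this shape.
From the axis intercepts and sections: it crosses the y-axis at the gridline y = 0; it crosses the x-axis at the gridline x = 0.
Putting this together gives p.

3*x*y + y^2 - x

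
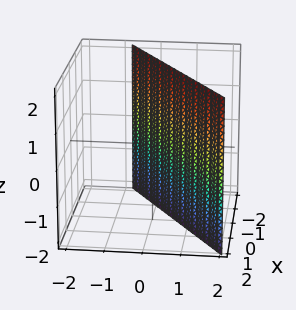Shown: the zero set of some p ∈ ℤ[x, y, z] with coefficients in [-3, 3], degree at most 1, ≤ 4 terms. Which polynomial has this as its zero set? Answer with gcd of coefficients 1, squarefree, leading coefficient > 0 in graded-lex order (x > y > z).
2*x - 3*y + 2

deg p = 1.
From the axis intercepts and sections: no z-intercept at any integer in the box; one x-axis crossing is at x = -1.
Solving for integer coefficients yields p as stated.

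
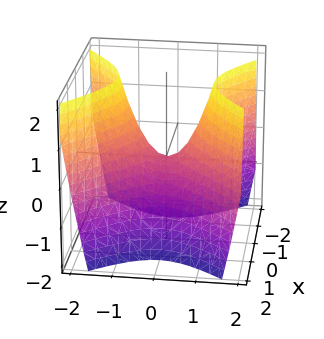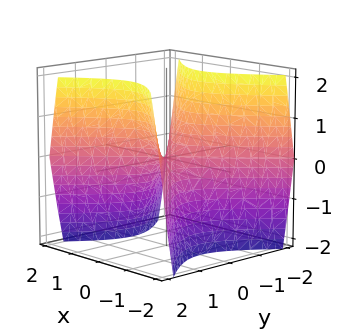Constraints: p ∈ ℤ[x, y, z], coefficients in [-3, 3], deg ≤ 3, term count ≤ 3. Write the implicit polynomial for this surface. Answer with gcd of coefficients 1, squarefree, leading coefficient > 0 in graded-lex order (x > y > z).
3*x^2 - 3*y^2 + 2*z

The degree is 2 — a saddle surface; a quadric.
Symmetries: it's symmetric under x → −x, forcing even powers of x; the y ↦ −y reflection is a symmetry, so y appears only in even powers.
Reading off the gridlines: it meets the x-axis at x = 0 (among the integer gridlines); it meets the z-axis at z = 0 (among the integer gridlines); it meets the y-axis at y = 0 (among the integer gridlines).
Solving for integer coefficients yields p as stated.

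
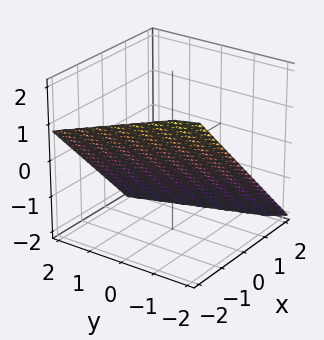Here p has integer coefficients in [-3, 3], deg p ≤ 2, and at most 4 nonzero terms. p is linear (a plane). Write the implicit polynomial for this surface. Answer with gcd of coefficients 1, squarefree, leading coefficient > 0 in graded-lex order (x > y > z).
3*x + y + 3*z + 2

First, deg p = 1. The surface is flat (a plane).
Then, from the visible intercepts: one y-axis crossing is at y = -2.
Finally, solving for integer coefficients yields p as stated.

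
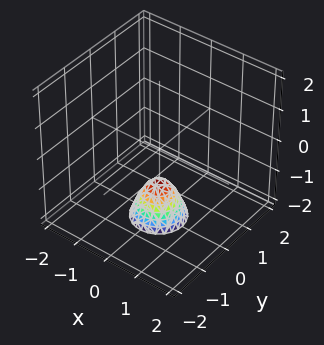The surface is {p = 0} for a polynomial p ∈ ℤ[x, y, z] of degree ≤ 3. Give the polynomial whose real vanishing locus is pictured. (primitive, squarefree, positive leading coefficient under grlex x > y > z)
(a) deg p = 2. A generic line meets the surface in up to 2 points.
(b) Symmetries: rotational symmetry about the z-axis ⇒ p depends on x, y only through x² + y².
(c) Reading off the gridlines: the surface avoids every integer y-axis point in the box; a circular section at z = -2 has radius between 0 and 1.
(d) Together with the visible shape, these determine p as stated. Check: (0, 0, -1) on the z-axis lies on the surface, and p(0, 0, -1) = 0. ✓

2*x^2 + 2*y^2 + z + 1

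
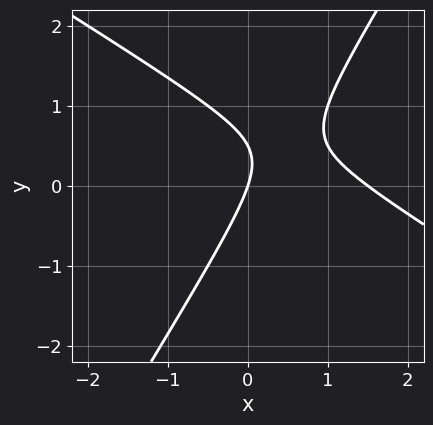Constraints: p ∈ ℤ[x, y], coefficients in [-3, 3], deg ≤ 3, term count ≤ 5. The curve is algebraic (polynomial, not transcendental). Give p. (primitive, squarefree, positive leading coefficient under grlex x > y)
2*x^2 + 2*x*y - 2*y^2 - 3*x + y

(a) Degree: no degree-1 curve has this shape, so deg p = 2.
(b) From the axis intercepts and sections: one x-axis crossing is at x = 0; it meets the y-axis at y = 0 (among the integer gridlines).
(c) The integer polynomial consistent with all of this is the stated p.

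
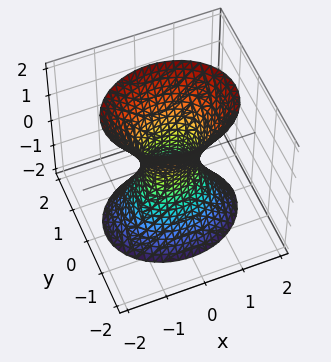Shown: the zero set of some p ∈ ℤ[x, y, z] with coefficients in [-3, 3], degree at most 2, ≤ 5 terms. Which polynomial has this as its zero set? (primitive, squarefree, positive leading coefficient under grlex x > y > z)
2*x^2 + 3*y^2 - z^2 - 1

1. Degree: an hourglass — one-sheet hyperboloid; a quadric, so deg p = 2.
2. Symmetries: mirror symmetry y ↦ −y ⇒ only even powers of y; mirror symmetry x ↦ −x ⇒ only even powers of x; the z ↦ −z reflection is a symmetry, so z appears only in even powers.
3. From the axis intercepts and sections: the surface avoids every integer z-axis point in the box.
4. Solving for integer coefficients yields p as stated.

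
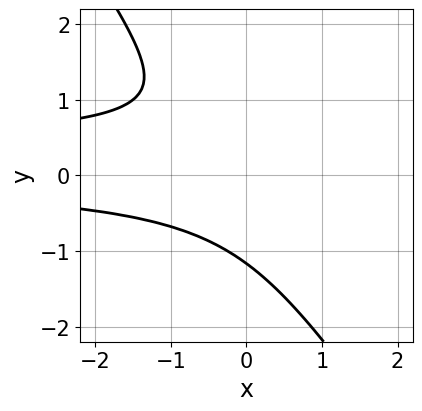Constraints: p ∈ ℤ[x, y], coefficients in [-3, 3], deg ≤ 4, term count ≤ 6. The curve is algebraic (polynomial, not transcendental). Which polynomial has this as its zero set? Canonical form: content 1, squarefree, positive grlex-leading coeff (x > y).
3*x*y^2 + 2*y^3 - x*y - y + 2

1. Degree: no degree-2 curve has this shape, so deg p = 3.
2. Checking where it meets the axes: it misses every integer gridline on the x-axis.
3. These observations pin down the coefficients.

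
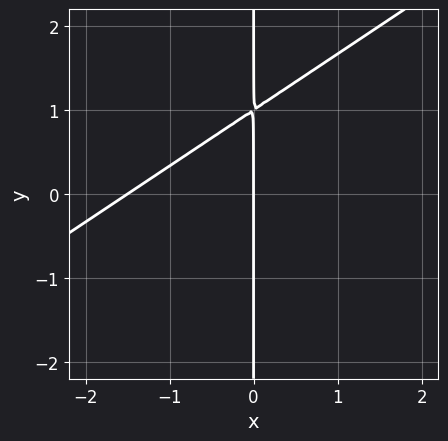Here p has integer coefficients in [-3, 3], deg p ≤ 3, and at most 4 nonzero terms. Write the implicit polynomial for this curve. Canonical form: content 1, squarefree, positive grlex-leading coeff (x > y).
2*x^2 - 3*x*y + 3*x

First, the degree is 2 — no degree-1 curve has this shape.
Next, from the visible intercepts: it crosses the x-axis at the gridline x = 0; the visible y-axis segment lies entirely on the curve.
Finally, putting this together gives p.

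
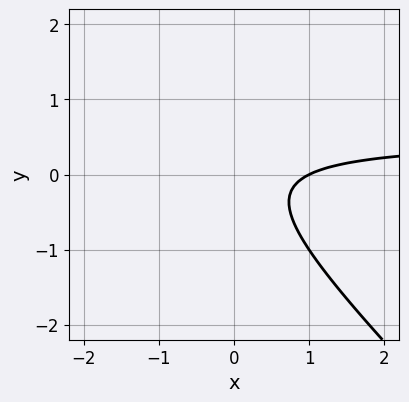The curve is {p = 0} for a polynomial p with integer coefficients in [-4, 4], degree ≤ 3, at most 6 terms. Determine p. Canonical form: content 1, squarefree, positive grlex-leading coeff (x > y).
2*x*y + 2*y^2 - x + 1

1. The degree is 2 — a generic line meets the curve in up to 2 points.
2. From the visible intercepts: it misses every integer gridline on the y-axis; it crosses the x-axis at the gridline x = 1.
3. Solving for integer coefficients yields p as stated.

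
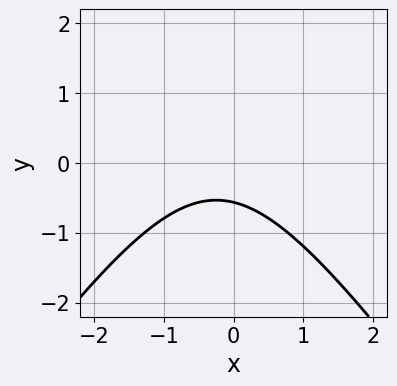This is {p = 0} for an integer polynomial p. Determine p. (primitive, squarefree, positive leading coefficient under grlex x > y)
2*x^2 - y^2 + x + 3*y + 2

First, the degree is 2 — a generic line meets the curve in up to 2 points.
Next, reading off the gridlines: it misses every integer gridline on the x-axis.
Finally, solving for integer coefficients yields p as stated.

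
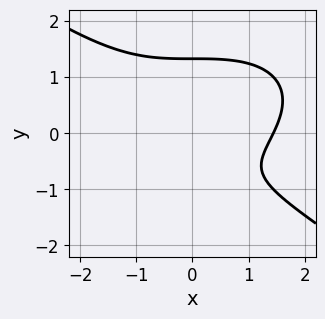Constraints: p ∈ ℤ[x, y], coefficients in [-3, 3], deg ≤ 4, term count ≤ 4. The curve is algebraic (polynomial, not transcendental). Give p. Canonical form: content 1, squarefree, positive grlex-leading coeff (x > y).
x^3 + 3*y^3 - 3*y - 3

deg p = 3.
Matching integer coefficients to the picture gives p.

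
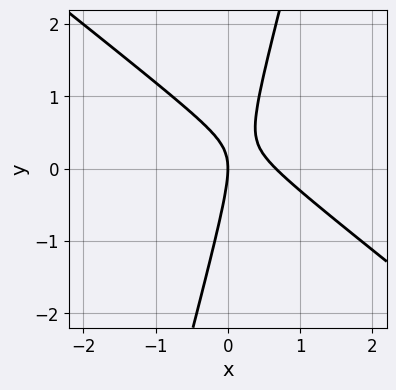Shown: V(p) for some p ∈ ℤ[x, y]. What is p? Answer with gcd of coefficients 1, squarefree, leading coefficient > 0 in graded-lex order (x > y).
3*x^2 + 3*x*y - y^2 - 2*x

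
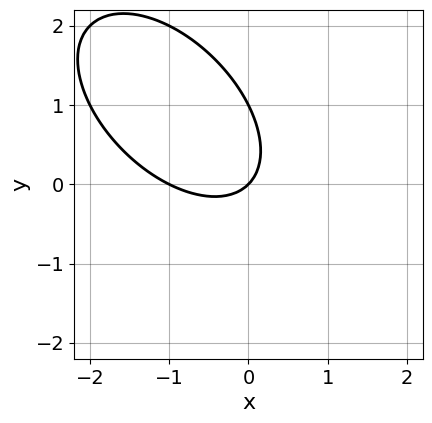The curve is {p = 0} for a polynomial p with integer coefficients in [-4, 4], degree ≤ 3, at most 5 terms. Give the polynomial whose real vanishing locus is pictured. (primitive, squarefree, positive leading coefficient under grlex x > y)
x^2 + x*y + y^2 + x - y

deg p = 2.
Against the integer gridlines: the y-axis gridline crossings are at y ∈ {0, 1}; among the integer gridlines, it crosses the x-axis at x ∈ {-1, 0}.
Solving for integer coefficients yields p as stated.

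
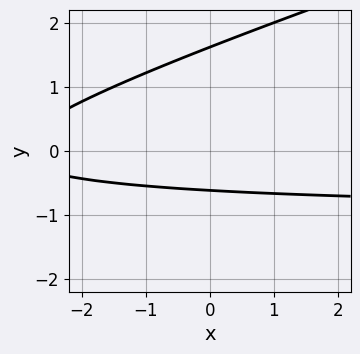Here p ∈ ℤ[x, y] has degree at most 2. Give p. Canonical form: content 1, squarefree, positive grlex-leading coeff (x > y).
x*y - 3*y^2 + x + 3*y + 3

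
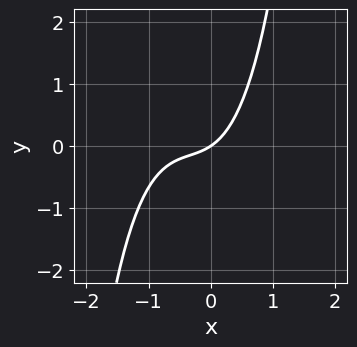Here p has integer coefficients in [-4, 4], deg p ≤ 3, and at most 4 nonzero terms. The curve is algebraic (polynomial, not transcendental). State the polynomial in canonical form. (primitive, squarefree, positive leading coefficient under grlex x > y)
The degree is 3 — no degree-2 curve has this shape.
Checking where it meets the axes: it crosses the y-axis at the gridline y = 0; it meets the x-axis at x = 0 (among the integer gridlines).
Together with the visible shape, these determine p as stated.

3*x^3 + 3*x^2 + 2*x - 3*y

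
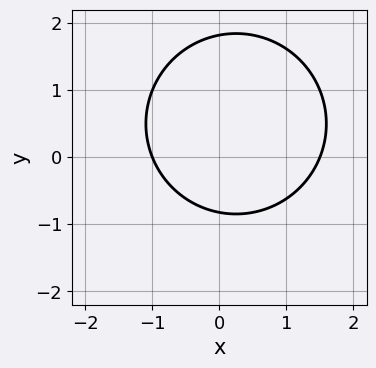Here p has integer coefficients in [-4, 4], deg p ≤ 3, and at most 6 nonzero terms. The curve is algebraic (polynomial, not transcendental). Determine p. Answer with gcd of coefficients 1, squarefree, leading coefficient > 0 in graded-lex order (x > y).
(a) deg p = 2. A generic line meets the curve in up to 2 points.
(b) Against the integer gridlines: one x-axis crossing is at x = -1.
(c) These observations pin down the coefficients.

2*x^2 + 2*y^2 - x - 2*y - 3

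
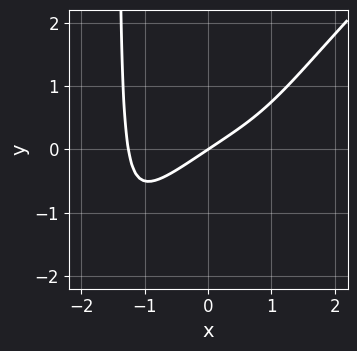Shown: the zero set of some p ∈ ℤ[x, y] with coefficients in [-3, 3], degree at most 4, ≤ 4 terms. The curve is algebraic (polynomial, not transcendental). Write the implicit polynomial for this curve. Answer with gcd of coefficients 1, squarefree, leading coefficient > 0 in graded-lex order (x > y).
x^4 - x^3*y + 2*x - 3*y

Degree: a generic line meets the curve in up to 4 points, so deg p = 4.
From the axis intercepts and sections: it meets the x-axis at x = 0 (among the integer gridlines); it crosses the y-axis at the gridline y = 0.
These observations pin down the coefficients.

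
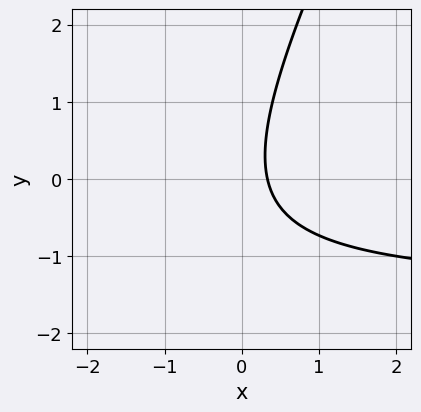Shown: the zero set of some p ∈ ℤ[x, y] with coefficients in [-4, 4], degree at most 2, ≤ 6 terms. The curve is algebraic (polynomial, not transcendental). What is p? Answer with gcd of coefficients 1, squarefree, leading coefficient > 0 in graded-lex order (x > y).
(a) deg p = 2.
(b) Against the integer gridlines: the curve avoids every integer y-axis point in the box.
(c) Solving for integer coefficients yields p as stated.

2*x*y - y^2 + 3*x - 1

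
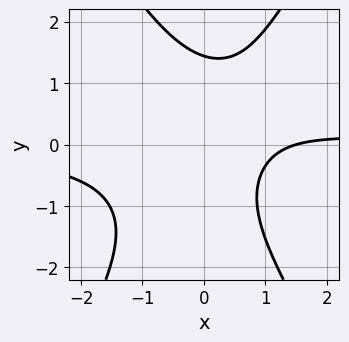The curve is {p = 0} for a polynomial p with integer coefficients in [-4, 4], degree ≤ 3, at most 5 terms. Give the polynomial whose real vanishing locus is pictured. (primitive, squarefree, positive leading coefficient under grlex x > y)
1. The degree is 3 — the shape is more complex than any degree-2 curve.
2. Solving for integer coefficients yields p as stated.

3*x^2*y - y^3 - 2*x + 3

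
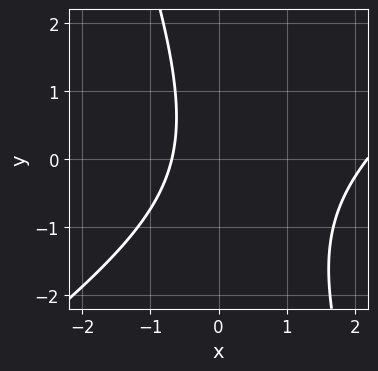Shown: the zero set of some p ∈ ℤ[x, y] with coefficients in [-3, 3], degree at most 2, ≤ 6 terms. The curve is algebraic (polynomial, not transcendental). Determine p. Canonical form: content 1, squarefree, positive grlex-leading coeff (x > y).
2*x^2 - 2*x*y - y^2 - 3*x - 3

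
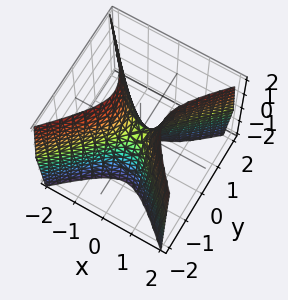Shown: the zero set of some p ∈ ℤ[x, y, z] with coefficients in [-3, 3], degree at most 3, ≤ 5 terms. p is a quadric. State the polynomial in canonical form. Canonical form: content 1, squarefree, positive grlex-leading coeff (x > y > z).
First, deg p = 2. A hyperbolic paraboloid; a quadric.
Then, symmetries: the x ↦ −x reflection is a symmetry, so x appears only in even powers; mirror symmetry y ↦ −y ⇒ only even powers of y.
Then, reading off the gridlines: it meets the y-axis at y = 0 (among the integer gridlines); it crosses the z-axis at the gridline z = 0; one x-axis crossing is at x = 0.
Finally, these observations pin down the coefficients.

3*x^2 - 3*y^2 - z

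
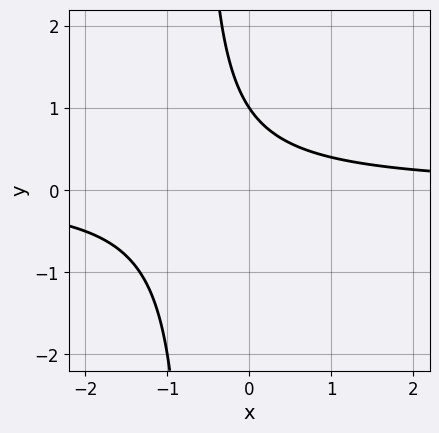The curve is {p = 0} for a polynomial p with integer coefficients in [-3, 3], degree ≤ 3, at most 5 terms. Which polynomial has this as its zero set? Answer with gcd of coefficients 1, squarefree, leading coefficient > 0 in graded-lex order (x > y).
1. deg p = 2. A generic line meets the curve in up to 2 points.
2. Reading off the gridlines: it misses every integer gridline on the x-axis; it meets the y-axis at y = 1 (among the integer gridlines).
3. Matching integer coefficients to the picture gives p.

3*x*y + 2*y - 2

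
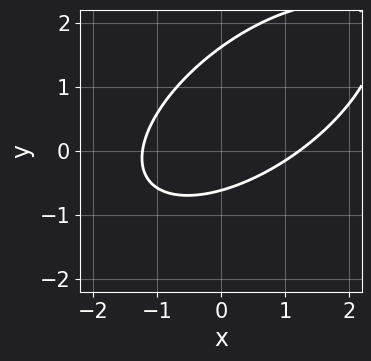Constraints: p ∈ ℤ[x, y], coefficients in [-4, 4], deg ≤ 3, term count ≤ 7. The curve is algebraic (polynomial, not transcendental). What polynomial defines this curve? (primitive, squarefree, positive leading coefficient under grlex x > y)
1. deg p = 2. A generic line meets the curve in up to 2 points.
2. The integer polynomial consistent with all of this is the stated p.

2*x^2 - 3*x*y + 3*y^2 - 3*y - 3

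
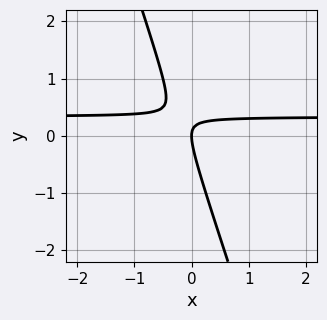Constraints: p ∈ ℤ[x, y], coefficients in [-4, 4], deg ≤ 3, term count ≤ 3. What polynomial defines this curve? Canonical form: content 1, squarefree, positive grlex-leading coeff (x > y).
deg p = 2. The shape is more complex than any degree-1 curve.
From the axis intercepts and sections: one x-axis crossing is at x = 0; it meets the y-axis at y = 0 (among the integer gridlines).
The integer polynomial consistent with all of this is the stated p.

3*x*y + y^2 - x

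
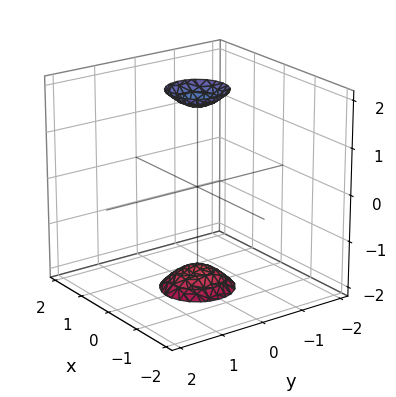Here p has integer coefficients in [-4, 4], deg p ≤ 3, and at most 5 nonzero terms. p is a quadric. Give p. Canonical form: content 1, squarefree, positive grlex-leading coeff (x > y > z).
(a) I count 2 distinct pieces.
(b) The degree is 2 — two separate bowl-shaped sheets opening away from each other; a quadric.
(c) Symmetries: mirror symmetry z ↦ −z ⇒ only even powers of z; every cross-section ⟂ z is a circle, so x, y appear only via x² + y².
(d) Observable constraints: a circular section at z = 2 has radius between 0 and 1; no y-intercept at any integer in the box.
(e) The integer polynomial consistent with all of this is the stated p.

3*x^2 + 3*y^2 - z^2 + 3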